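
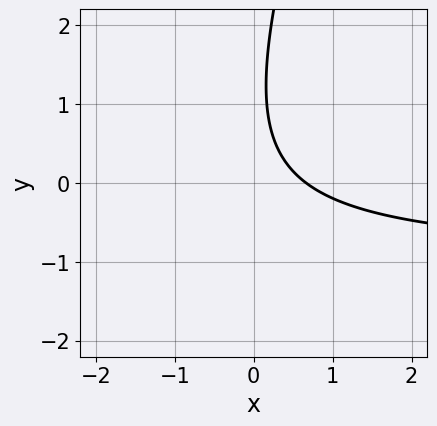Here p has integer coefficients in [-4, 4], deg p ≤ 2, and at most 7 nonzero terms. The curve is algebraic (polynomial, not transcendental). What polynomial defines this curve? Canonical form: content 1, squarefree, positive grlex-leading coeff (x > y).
(a) deg p = 2. A generic line meets the curve in up to 2 points.
(b) Observable constraints: no y-intercept at any integer in the box.
(c) Assembling these constraints gives the stated polynomial.

3*x*y - y^2 + 3*x + 2*y - 2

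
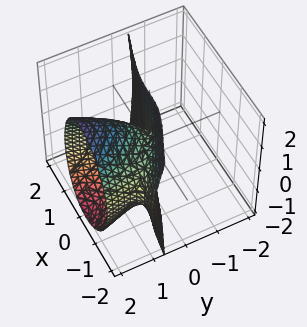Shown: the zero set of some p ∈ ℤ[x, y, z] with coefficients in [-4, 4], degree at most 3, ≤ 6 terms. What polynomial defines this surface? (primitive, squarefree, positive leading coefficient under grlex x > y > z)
First, degree: a generic line meets the surface in up to 3 points, so deg p = 3.
Then, against the integer gridlines: one x-axis crossing is at x = 0; the visible z-axis segment lies entirely on the surface; it crosses the y-axis at the gridline y = 0.
Finally, solving for integer coefficients yields p as stated.

x^3 + 3*x^2*y + y*z^2 + x*y - 2*y^2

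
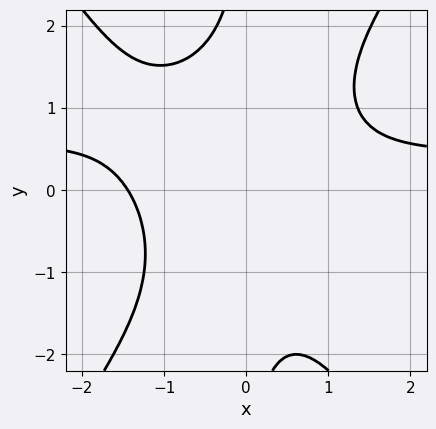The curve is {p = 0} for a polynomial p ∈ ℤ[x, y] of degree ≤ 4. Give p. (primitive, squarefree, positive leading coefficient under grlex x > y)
2*x^3*y - x*y^3 - x^3 + x^2*y - 3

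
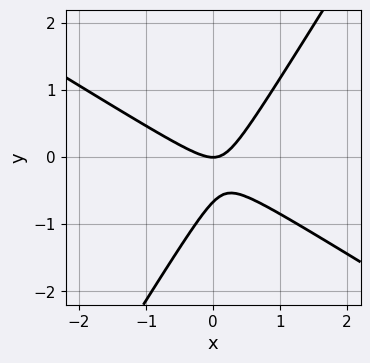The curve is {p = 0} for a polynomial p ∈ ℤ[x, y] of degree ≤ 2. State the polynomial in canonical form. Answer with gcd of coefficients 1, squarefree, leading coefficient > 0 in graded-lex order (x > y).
3*x^2 + 3*x*y - 3*y^2 - 2*y

(a) Degree: no degree-1 curve has this shape, so deg p = 2.
(b) Checking where it meets the axes: it meets the x-axis at x = 0 (among the integer gridlines); it meets the y-axis at y = 0 (among the integer gridlines).
(c) These observations pin down the coefficients.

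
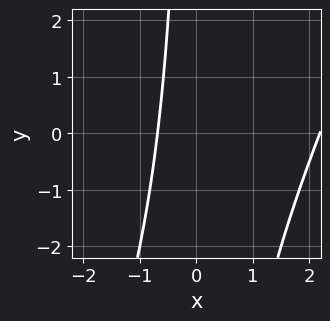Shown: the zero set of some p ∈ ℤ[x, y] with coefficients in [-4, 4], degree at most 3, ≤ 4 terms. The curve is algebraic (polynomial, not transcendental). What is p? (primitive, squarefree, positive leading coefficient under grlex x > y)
2*x^2 - x*y - 3*x - 3

First, degree: the shape is more complex than any degree-1 curve, so deg p = 2.
Next, observable constraints: no y-intercept at any integer in the box.
Finally, fitting integer coefficients to these (and the overall shape) gives p.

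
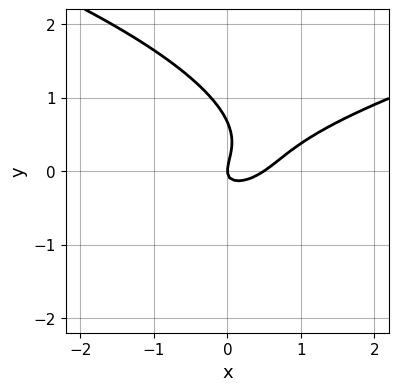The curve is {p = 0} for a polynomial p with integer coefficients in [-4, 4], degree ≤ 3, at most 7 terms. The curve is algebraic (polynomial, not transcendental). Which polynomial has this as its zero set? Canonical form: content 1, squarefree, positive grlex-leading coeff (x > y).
Degree: no degree-2 curve has this shape, so deg p = 3.
From the axis intercepts and sections: it crosses the x-axis at the gridline x = 0; it meets the y-axis at y = 0 (among the integer gridlines).
Together with the visible shape, these determine p as stated.

3*y^3 - 2*x^2 + 3*x*y - 2*y^2 + x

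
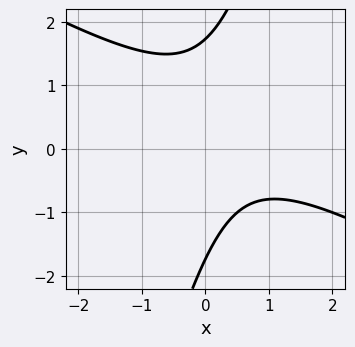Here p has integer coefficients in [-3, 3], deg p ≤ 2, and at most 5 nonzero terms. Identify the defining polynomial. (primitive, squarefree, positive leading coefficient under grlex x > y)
2*x^2 + 3*x*y - y^2 - 2*x + 3

First, degree: a generic line meets the curve in up to 2 points, so deg p = 2.
Next, from the visible intercepts: it misses every integer gridline on the x-axis.
Finally, fitting integer coefficients to these (and the overall shape) gives p.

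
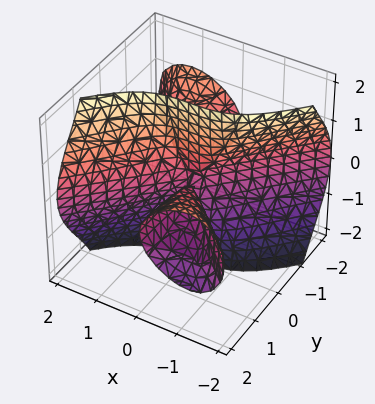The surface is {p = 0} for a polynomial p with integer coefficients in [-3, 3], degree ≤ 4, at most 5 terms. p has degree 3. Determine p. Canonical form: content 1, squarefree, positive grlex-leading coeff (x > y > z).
2*x^3 - 2*x*y^2 - 3*y*z^2

1. I count 2 distinct pieces.
2. The degree is 3 — the shape is more complex than any degree-2 surface.
3. From the axis intercepts and sections: every point of the y-axis in the box is on the surface; every point of the z-axis in the box is on the surface; it crosses the x-axis at the gridline x = 0.
4. Together with the visible shape, these determine p as stated.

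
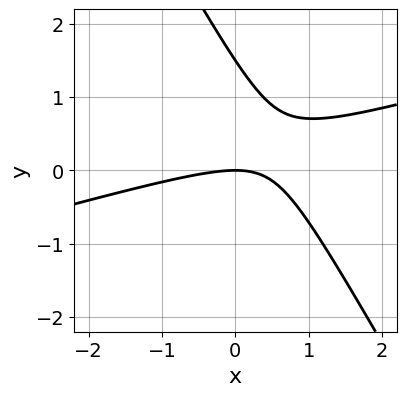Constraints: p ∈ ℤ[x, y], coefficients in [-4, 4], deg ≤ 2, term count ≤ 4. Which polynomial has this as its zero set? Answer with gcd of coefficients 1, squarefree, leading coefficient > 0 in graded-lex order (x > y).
(a) Degree: the shape is more complex than any degree-1 curve, so deg p = 2.
(b) From the axis intercepts and sections: it meets the x-axis at x = 0 (among the integer gridlines); one y-axis crossing is at y = 0.
(c) Together with the visible shape, these determine p as stated.

x^2 - 3*x*y - 2*y^2 + 3*y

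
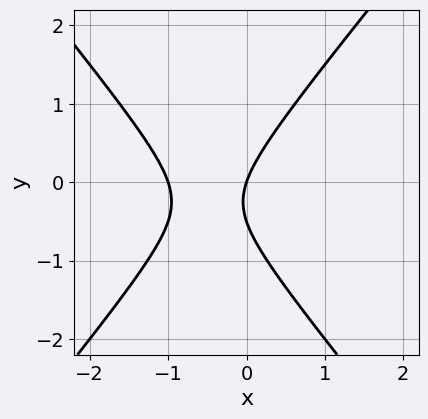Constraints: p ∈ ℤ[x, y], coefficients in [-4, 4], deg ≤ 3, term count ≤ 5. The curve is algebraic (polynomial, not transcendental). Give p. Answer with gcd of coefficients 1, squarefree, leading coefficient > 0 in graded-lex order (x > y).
First, deg p = 2. A generic line meets the curve in up to 2 points.
Then, from the axis intercepts and sections: among the integer gridlines, it crosses the x-axis at x ∈ {-1, 0}; one y-axis crossing is at y = 0.
Finally, assembling these constraints gives the stated polynomial.

3*x^2 - 2*y^2 + 3*x - y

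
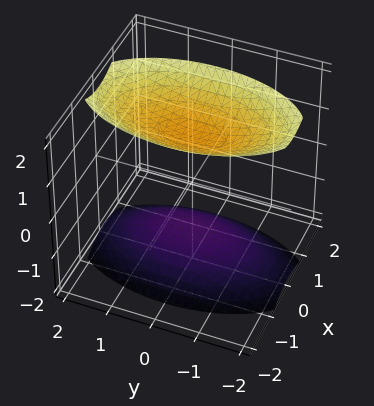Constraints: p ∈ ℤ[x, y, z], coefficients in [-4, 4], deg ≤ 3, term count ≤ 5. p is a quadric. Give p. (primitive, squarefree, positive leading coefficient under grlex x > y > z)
3*x^2 + y^2 - 2*z^2 + 3

There are 2 components. Treating them together as one polynomial.
deg p = 2. Two separate bowl-shaped sheets opening away from each other; a quadric.
Symmetries: the y ↦ −y reflection is a symmetry, so y appears only in even powers; it's symmetric under z → −z, forcing even powers of z; it's symmetric under x → −x, forcing even powers of x.
From the visible intercepts: the surface avoids every integer y-axis point in the box; the surface avoids every integer x-axis point in the box.
Together with the visible shape, these determine p as stated.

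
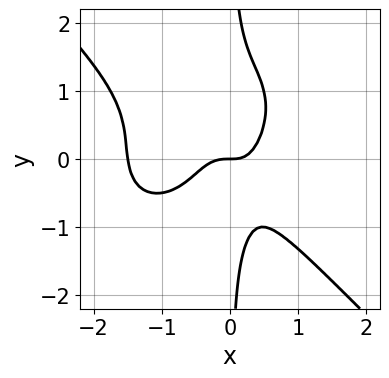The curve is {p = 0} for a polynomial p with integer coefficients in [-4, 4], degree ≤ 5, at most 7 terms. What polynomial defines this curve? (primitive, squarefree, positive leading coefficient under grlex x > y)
2*x^4 + 2*x*y^3 + 3*x^3 - x*y^2 - y

First, deg p = 4. No degree-3 curve has this shape.
Then, from the axis intercepts and sections: it crosses the x-axis at the gridline x = 0; one y-axis crossing is at y = 0.
Finally, solving for integer coefficients yields p as stated.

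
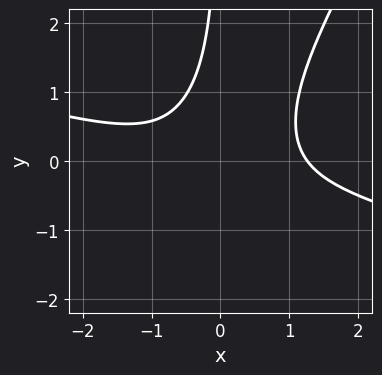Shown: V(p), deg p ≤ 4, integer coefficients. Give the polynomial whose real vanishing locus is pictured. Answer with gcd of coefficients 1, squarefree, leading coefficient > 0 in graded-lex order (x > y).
x^3 + 3*x^2*y - 2*x*y^2 - x*y - 2

First, degree: a generic line meets the curve in up to 3 points, so deg p = 3.
Then, from the visible intercepts: no y-intercept at any integer in the box.
Finally, fitting integer coefficients to these (and the overall shape) gives p.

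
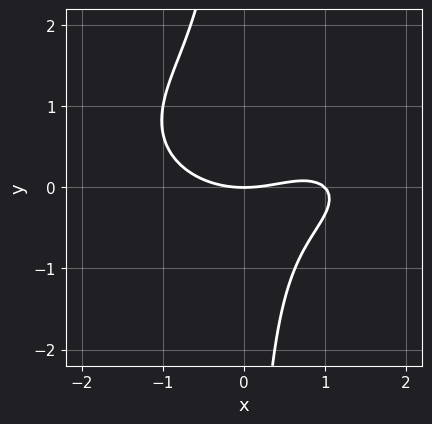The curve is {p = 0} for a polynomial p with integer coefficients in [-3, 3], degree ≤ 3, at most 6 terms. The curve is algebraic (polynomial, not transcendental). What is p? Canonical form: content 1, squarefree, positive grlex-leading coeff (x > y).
x^3 + 3*x*y^2 - x^2 - 2*x*y + 3*y

First, the degree is 3 — the shape is more complex than any degree-2 curve.
Next, checking where it meets the axes: it meets the y-axis at y = 0 (among the integer gridlines); among the integer gridlines, it crosses the x-axis at x ∈ {0, 1}.
Finally, these observations pin down the coefficients.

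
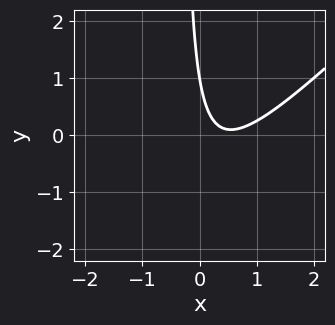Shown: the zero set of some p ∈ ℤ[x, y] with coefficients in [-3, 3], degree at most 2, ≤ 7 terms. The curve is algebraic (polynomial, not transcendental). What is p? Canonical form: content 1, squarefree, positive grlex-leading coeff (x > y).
3*x^2 - 3*x*y - 3*x - y + 1

1. The degree is 2 — no degree-1 curve has this shape.
2. Against the integer gridlines: it meets the y-axis at y = 1 (among the integer gridlines); no x-intercept at any integer in the box.
3. Putting this together gives p.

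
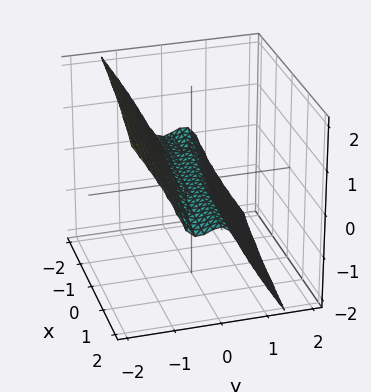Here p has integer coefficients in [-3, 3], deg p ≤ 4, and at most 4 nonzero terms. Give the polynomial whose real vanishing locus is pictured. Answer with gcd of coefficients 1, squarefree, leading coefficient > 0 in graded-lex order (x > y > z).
Degree: no degree-2 surface has this shape, so deg p = 3.
From the axis intercepts and sections: it meets the y-axis at y = 0 (among the integer gridlines); it meets the z-axis at z = 0 (among the integer gridlines).
The integer polynomial consistent with all of this is the stated p. Check: (-1, 0, 0) on the x-axis lies on the surface, and p(-1, 0, 0) = 0. ✓

x*y^2 + 3*y^3 + z^3 + z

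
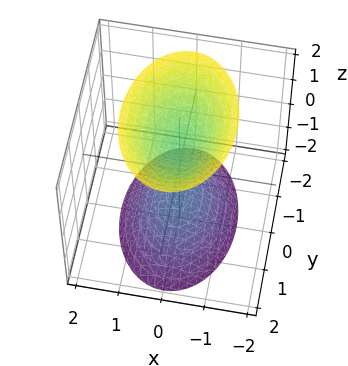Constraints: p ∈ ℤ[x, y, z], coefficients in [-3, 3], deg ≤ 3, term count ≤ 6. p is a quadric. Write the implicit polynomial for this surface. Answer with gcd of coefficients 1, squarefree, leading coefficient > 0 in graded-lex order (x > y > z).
First, the picture has 2 separate pieces. Treating them together as one polynomial.
Then, the degree is 2 — two separate bowl-shaped sheets opening away from each other; a quadric.
Then, symmetries: mirror symmetry y ↦ −y ⇒ only even powers of y; the x ↦ −x reflection is a symmetry, so x appears only in even powers; it's symmetric under z → −z, forcing even powers of z.
Then, from the visible intercepts: the surface avoids every integer x-axis point in the box; the surface avoids every integer y-axis point in the box; among the integer gridlines, it crosses the z-axis at z ∈ {-1, 1}.
Finally, matching integer coefficients to the picture gives p.

2*x^2 + y^2 - z^2 + 1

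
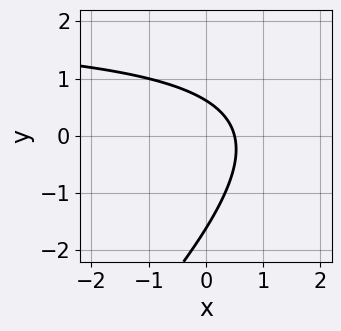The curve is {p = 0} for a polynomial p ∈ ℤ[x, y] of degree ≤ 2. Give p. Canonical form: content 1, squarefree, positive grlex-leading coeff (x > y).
deg p = 2. No degree-1 curve has this shape.
Putting this together gives p.

x*y - y^2 - 2*x - y + 1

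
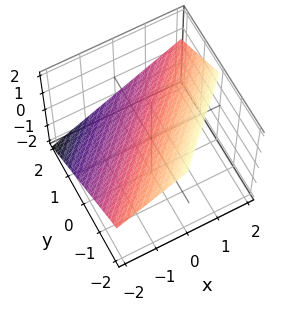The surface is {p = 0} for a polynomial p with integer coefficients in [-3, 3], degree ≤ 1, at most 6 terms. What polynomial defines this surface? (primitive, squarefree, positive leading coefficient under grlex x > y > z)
First, deg p = 1.
Then, from the axis intercepts and sections: it meets the x-axis at x = -1 (among the integer gridlines); it crosses the y-axis at the gridline y = 1.
Finally, solving for integer coefficients yields p as stated.

2*x - 2*y - 3*z + 2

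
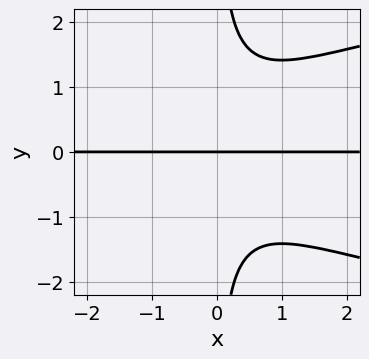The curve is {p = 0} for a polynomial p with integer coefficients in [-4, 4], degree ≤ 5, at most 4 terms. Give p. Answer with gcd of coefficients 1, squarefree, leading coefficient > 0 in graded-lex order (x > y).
x*y^3 - x^2*y - y

Degree: no degree-3 curve has this shape, so deg p = 4.
Observable constraints: one y-axis crossing is at y = 0; the visible x-axis segment lies entirely on the curve.
Solving for integer coefficients yields p as stated.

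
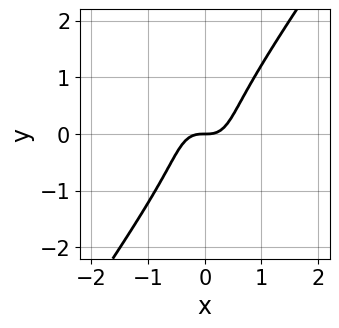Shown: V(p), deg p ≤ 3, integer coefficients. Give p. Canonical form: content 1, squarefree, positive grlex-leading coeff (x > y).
3*x^3 - y^3 - y

deg p = 3.
Checking where it meets the axes: it crosses the x-axis at the gridline x = 0; it crosses the y-axis at the gridline y = 0.
Assembling these constraints gives the stated polynomial.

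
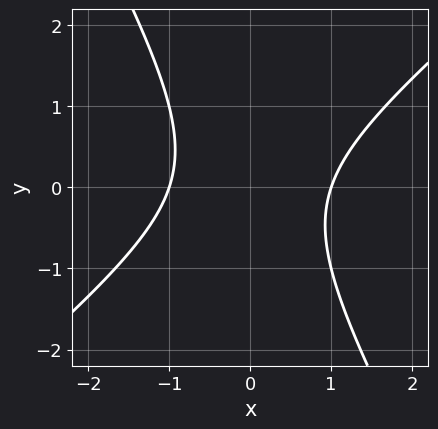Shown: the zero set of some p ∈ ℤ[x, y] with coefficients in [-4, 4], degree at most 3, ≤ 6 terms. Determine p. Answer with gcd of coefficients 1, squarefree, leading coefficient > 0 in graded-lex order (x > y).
1. Degree: the shape is more complex than any degree-1 curve, so deg p = 2.
2. Checking where it meets the axes: it misses every integer gridline on the y-axis; among the integer gridlines, it crosses the x-axis at x ∈ {-1, 1}.
3. Fitting integer coefficients to these (and the overall shape) gives p.

3*x^2 - 2*x*y - 2*y^2 - 3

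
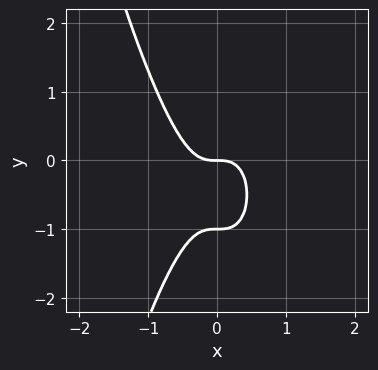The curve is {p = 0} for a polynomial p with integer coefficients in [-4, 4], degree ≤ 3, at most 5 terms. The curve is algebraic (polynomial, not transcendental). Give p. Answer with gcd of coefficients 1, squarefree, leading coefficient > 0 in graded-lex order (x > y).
3*x^3 + y^2 + y

The degree is 3 — no degree-2 curve has this shape.
Checking where it meets the axes: among the integer gridlines, it crosses the y-axis at y ∈ {-1, 0}; it crosses the x-axis at the gridline x = 0.
Matching integer coefficients to the picture gives p.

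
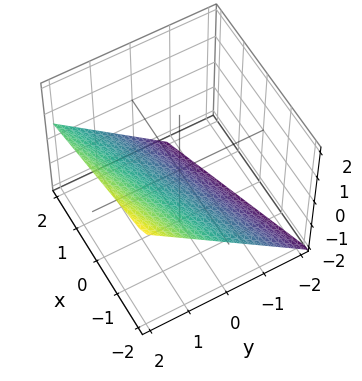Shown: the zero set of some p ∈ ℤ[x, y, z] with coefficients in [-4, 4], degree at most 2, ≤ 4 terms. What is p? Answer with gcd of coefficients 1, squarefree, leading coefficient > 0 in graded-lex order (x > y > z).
First, the degree is 1 — every cross-section is a straight line — this is a plane.
Next, reading off the gridlines: it meets the x-axis at x = -2 (among the integer gridlines).
Finally, matching integer coefficients to the picture gives p.

x - 3*y + 3*z + 2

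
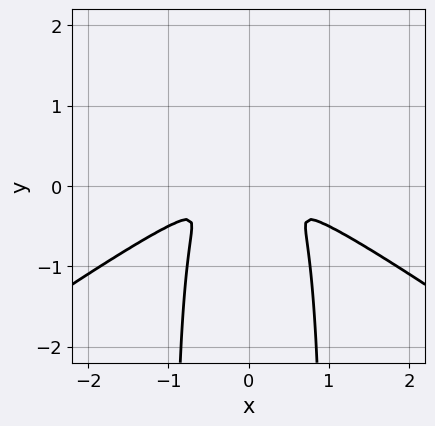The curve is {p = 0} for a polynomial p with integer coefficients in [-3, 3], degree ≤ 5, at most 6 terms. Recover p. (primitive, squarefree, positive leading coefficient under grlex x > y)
1. deg p = 4. The shape is more complex than any degree-3 curve.
2. Symmetries: the x ↦ −x reflection is a symmetry, so x appears only in even powers.
3. Fitting integer coefficients to these (and the overall shape) gives p.

x^4 - 2*x^2*y^2 + 2*x^2*y + 2*y^2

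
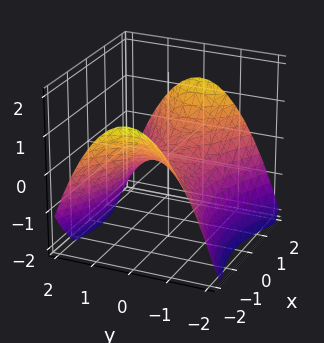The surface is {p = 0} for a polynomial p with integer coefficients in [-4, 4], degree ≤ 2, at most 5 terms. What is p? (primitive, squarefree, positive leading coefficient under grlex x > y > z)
First, degree: a hyperbolic paraboloid; a quadric, so deg p = 2.
Next, symmetries: it's symmetric under x → −x, forcing even powers of x; the y ↦ −y reflection is a symmetry, so y appears only in even powers.
Next, from the axis intercepts and sections: one y-axis crossing is at y = 0; one x-axis crossing is at x = 0.
Finally, solving for integer coefficients yields p as stated.

x^2 - 2*y^2 - 3*z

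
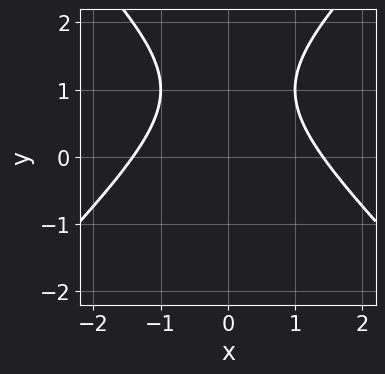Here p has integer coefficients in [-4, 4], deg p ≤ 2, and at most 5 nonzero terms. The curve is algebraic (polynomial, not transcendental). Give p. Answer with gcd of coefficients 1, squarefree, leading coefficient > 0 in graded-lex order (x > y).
x^2 - y^2 + 2*y - 2

Degree: a generic line meets the curve in up to 2 points, so deg p = 2.
Symmetries: it's symmetric under x → −x, forcing even powers of x.
Reading off the gridlines: no y-intercept at any integer in the box.
Assembling these constraints gives the stated polynomial.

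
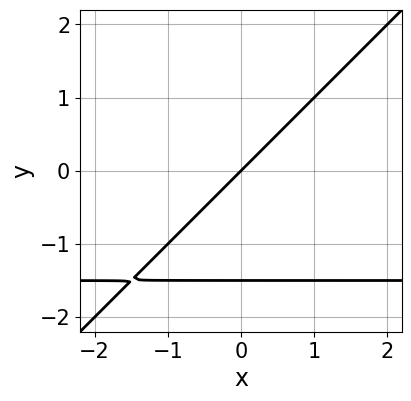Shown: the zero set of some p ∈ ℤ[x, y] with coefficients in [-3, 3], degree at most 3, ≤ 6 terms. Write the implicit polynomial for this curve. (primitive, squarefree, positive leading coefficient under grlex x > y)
1. The degree is 2 — no degree-1 curve has this shape.
2. Checking where it meets the axes: it meets the x-axis at x = 0 (among the integer gridlines); it meets the y-axis at y = 0 (among the integer gridlines).
3. Matching integer coefficients to the picture gives p.

2*x*y - 2*y^2 + 3*x - 3*y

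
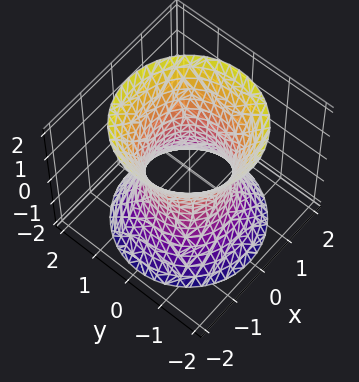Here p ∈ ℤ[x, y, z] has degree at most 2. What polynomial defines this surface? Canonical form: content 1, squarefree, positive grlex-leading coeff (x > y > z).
deg p = 2. One connected sheet with a waist; a quadric.
Symmetries: it's symmetric under z → −z, forcing even powers of z; the z-axis is an axis of rotation, so x and y enter only as x² + y².
Reading off the gridlines: among the integer gridlines, it crosses the y-axis at y ∈ {-1, 1}; among the integer gridlines, it crosses the x-axis at x ∈ {-1, 1}; the surface avoids every integer z-axis point in the box.
The integer polynomial consistent with all of this is the stated p.

2*x^2 + 2*y^2 - z^2 - 2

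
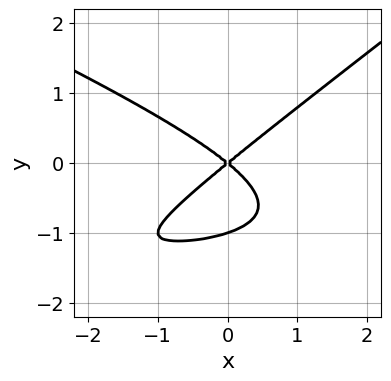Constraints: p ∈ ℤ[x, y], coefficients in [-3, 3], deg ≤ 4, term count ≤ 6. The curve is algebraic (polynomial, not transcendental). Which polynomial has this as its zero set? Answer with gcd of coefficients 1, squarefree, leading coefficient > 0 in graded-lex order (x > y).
(a) The degree is 3 — no degree-2 curve has this shape.
(b) Observable constraints: among the integer gridlines, it crosses the y-axis at y ∈ {-1, 0}; it crosses the x-axis at the gridline x = 0.
(c) The integer polynomial consistent with all of this is the stated p.

x^2*y + x*y^2 - 3*y^3 + 2*x^2 - 3*y^2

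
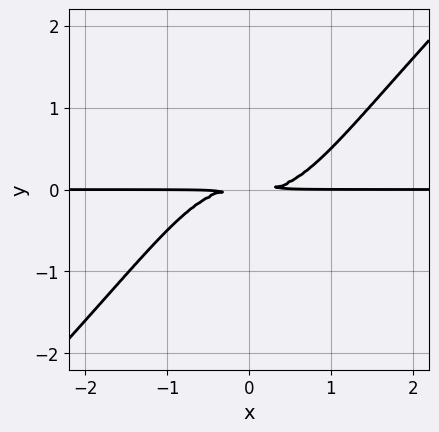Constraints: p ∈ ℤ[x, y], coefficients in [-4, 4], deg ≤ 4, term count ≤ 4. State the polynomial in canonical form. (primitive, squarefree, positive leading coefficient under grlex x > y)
x^3*y - x^2*y^2 - y^2

1. Degree: a generic line meets the curve in up to 4 points, so deg p = 4.
2. Reading off the gridlines: the visible x-axis segment lies entirely on the curve.
3. These observations pin down the coefficients.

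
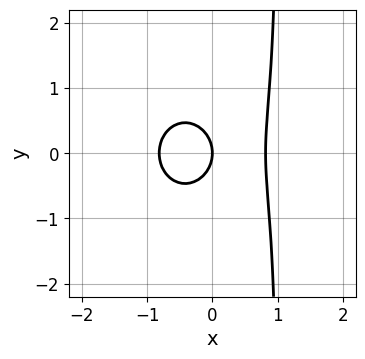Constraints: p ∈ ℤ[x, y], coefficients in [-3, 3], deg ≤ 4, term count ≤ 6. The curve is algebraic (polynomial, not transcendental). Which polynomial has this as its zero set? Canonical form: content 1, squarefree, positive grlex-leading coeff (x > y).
First, deg p = 3.
Next, symmetries: the y ↦ −y reflection is a symmetry, so y appears only in even powers.
Then, observable constraints: it crosses the x-axis at the gridline x = 0; it crosses the y-axis at the gridline y = 0.
Finally, matching integer coefficients to the picture gives p.

3*x^3 + 2*x*y^2 - 2*y^2 - 2*x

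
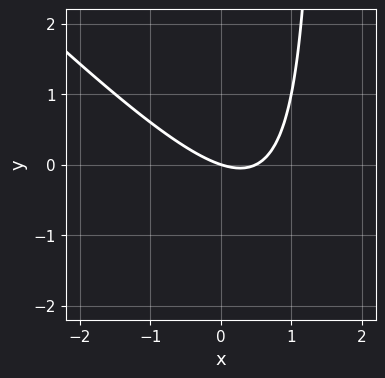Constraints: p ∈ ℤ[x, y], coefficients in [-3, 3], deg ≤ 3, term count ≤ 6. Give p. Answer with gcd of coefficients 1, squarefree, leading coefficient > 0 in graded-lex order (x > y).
1. Degree: no degree-1 curve has this shape, so deg p = 2.
2. From the axis intercepts and sections: it meets the x-axis at x = 0 (among the integer gridlines); it meets the y-axis at y = 0 (among the integer gridlines).
3. Together with the visible shape, these determine p as stated.

2*x^2 + 2*x*y - x - 3*y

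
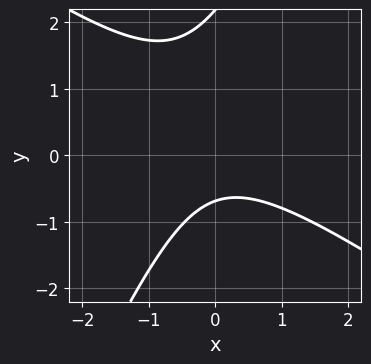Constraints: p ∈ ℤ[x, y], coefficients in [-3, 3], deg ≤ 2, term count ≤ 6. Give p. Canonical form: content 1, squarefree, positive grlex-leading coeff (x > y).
First, the degree is 2 — a generic line meets the curve in up to 2 points.
Next, observable constraints: the curve avoids every integer x-axis point in the box.
Finally, solving for integer coefficients yields p as stated.

3*x^2 + 3*x*y - 2*y^2 + 3*y + 3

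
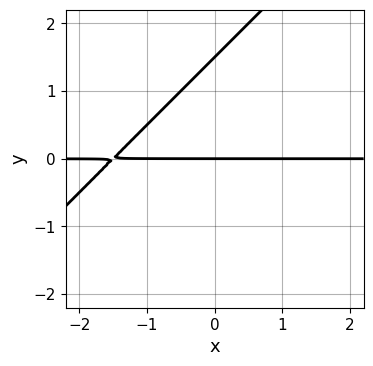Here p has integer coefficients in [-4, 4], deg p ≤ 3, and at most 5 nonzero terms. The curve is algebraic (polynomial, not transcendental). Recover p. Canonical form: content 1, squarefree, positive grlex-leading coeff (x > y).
2*x*y - 2*y^2 + 3*y

First, degree: no degree-1 curve has this shape, so deg p = 2.
Then, observable constraints: it crosses the y-axis at the gridline y = 0; the visible x-axis segment lies entirely on the curve.
Finally, these observations pin down the coefficients.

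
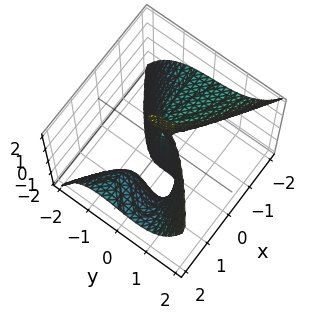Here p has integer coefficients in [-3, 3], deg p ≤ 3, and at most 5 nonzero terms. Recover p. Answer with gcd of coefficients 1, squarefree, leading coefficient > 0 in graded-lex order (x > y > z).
deg p = 3.
Checking where it meets the axes: it crosses the y-axis at the gridline y = 0; every point of the z-axis in the box is on the surface; it crosses the x-axis at the gridline x = 0.
Putting this together gives p.

2*x^2*z - 2*y^3 + x*y - x*z + x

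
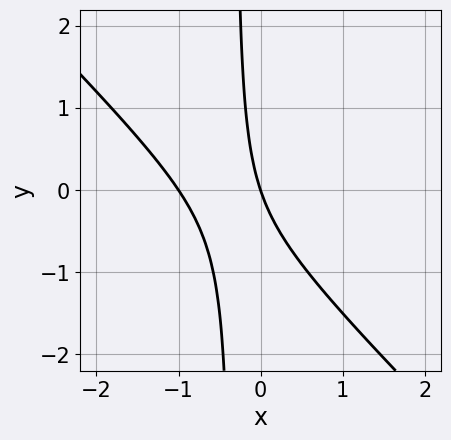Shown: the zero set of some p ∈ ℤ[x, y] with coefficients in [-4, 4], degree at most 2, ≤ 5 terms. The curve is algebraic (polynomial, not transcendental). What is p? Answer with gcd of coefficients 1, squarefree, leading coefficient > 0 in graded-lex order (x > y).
3*x^2 + 3*x*y + 3*x + y

1. deg p = 2. A generic line meets the curve in up to 2 points.
2. From the visible intercepts: among the integer gridlines, it crosses the x-axis at x ∈ {-1, 0}; it crosses the y-axis at the gridline y = 0.
3. These observations pin down the coefficients.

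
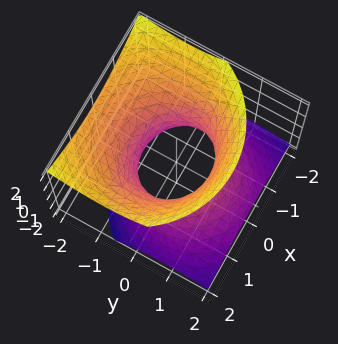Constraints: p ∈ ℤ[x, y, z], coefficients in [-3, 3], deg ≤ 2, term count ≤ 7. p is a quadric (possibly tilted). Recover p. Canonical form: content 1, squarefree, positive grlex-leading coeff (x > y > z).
First, deg p = 2. A generic line meets the surface in up to 2 points.
Then, observable constraints: among the integer gridlines, it crosses the x-axis at x ∈ {-1, 1}; among the integer gridlines, it crosses the y-axis at y ∈ {-1, 1}; no z-intercept at any integer in the box.
Finally, together with the visible shape, these determine p as stated.

x^2 + y^2 + y*z - z^2 - 1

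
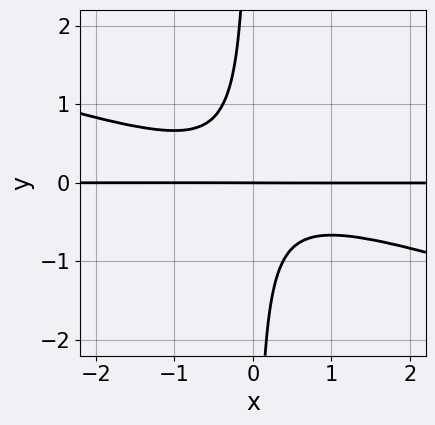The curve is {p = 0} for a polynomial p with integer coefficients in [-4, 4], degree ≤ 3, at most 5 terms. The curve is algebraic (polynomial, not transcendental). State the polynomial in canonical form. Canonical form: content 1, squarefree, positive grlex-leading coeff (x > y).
x^2*y + 3*x*y^2 + y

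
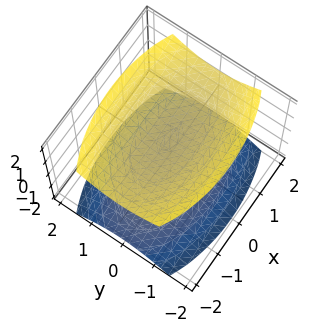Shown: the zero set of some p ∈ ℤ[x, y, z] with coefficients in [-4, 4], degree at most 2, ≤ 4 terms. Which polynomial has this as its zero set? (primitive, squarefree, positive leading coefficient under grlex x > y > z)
x^2 + 3*y^2 - 3*z^2 + 3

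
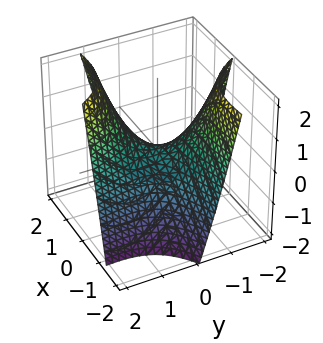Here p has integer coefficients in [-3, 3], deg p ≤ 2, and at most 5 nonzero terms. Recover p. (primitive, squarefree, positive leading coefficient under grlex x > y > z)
x^2 - 3*x*y - y^2 + 2*z

First, the degree is 2 — no degree-1 surface has this shape.
Then, observable constraints: it crosses the x-axis at the gridline x = 0; it meets the y-axis at y = 0 (among the integer gridlines); it meets the z-axis at z = 0 (among the integer gridlines).
Finally, matching integer coefficients to the picture gives p.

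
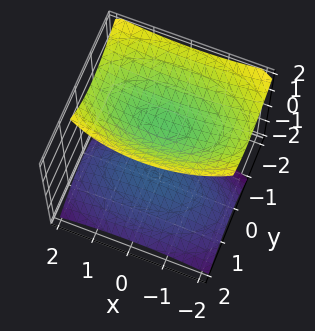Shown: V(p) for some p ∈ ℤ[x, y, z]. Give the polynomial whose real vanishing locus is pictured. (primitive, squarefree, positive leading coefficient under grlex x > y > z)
First, there are 2 components.
Then, degree: no degree-1 surface has this shape, so deg p = 2.
Then, reading off the gridlines: it misses every integer gridline on the y-axis; the z-axis gridline crossings are at z ∈ {-1, 1}; no x-intercept at any integer in the box.
Finally, these observations pin down the coefficients.

x^2 + 3*y^2 + 2*y*z - 3*z^2 + 3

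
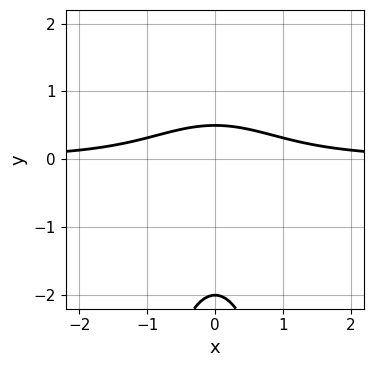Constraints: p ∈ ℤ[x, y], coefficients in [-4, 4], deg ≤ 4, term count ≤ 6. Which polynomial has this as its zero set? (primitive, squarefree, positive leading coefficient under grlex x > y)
x^2*y^2 - 3*x^2*y - 2*y^2 - 3*y + 2

(a) Degree: a generic line meets the curve in up to 4 points, so deg p = 4.
(b) Symmetries: the x ↦ −x reflection is a symmetry, so x appears only in even powers.
(c) Reading off the gridlines: it misses every integer gridline on the x-axis; one y-axis crossing is at y = -2.
(d) Fitting integer coefficients to these (and the overall shape) gives p.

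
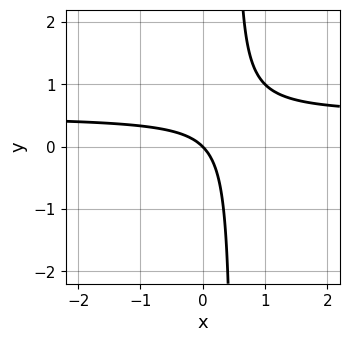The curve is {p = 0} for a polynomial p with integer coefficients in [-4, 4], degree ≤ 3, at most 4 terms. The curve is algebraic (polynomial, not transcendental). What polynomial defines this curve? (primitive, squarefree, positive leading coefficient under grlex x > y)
1. The degree is 2 — a generic line meets the curve in up to 2 points.
2. Against the integer gridlines: one y-axis crossing is at y = 0; it crosses the x-axis at the gridline x = 0.
3. Matching integer coefficients to the picture gives p.

2*x*y - x - y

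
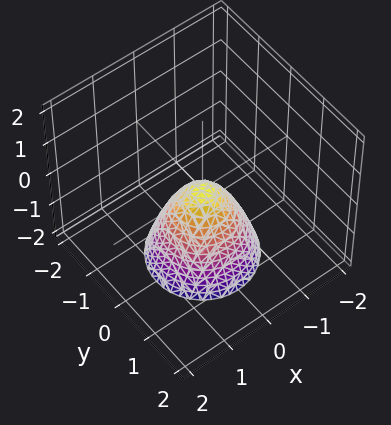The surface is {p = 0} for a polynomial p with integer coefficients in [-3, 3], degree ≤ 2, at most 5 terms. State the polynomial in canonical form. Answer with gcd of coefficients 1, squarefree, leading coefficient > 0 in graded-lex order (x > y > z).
1. deg p = 2. A single bowl opening along one axis; a quadric.
2. Symmetry: the z-axis is an axis of rotation, so x and y enter only as x² + y².
3. Reading off the gridlines: it crosses the x-axis at the gridline x = 0; one z-axis crossing is at z = 0; it meets the y-axis at y = 0 (among the integer gridlines); a circular section at z = -1 has radius between 0 and 1.
4. Solving for integer coefficients yields p as stated.

3*x^2 + 3*y^2 + 2*z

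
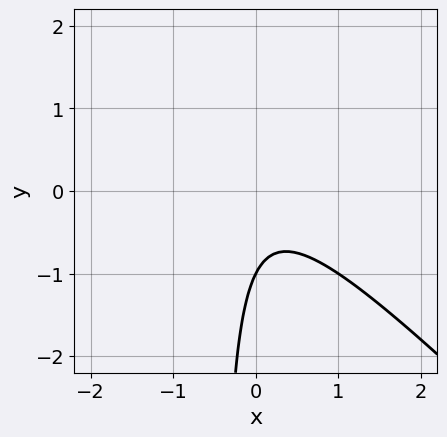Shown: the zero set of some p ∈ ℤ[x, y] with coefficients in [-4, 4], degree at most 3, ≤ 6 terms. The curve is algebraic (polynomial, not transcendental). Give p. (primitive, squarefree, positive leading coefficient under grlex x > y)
First, degree: the shape is more complex than any degree-1 curve, so deg p = 2.
Next, from the axis intercepts and sections: it misses every integer gridline on the x-axis; it crosses the y-axis at the gridline y = -1.
Finally, fitting integer coefficients to these (and the overall shape) gives p.

2*x^2 + 2*x*y + y + 1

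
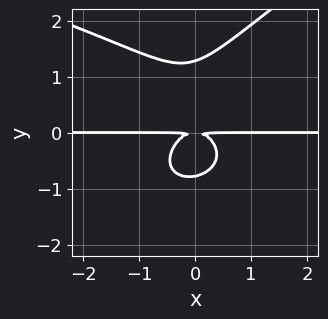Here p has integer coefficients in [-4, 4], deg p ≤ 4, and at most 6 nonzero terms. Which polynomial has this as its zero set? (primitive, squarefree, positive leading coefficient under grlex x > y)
Degree: a generic line meets the curve in up to 4 points, so deg p = 4.
Against the integer gridlines: every point of the x-axis in the box is on the curve.
The integer polynomial consistent with all of this is the stated p.

x*y^3 - 2*y^4 + 3*x^2*y + y^3 + 2*y^2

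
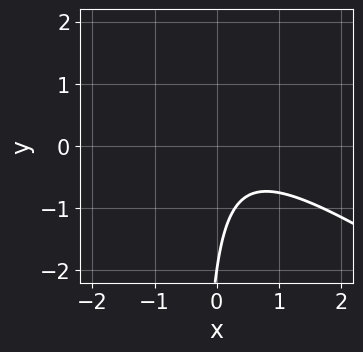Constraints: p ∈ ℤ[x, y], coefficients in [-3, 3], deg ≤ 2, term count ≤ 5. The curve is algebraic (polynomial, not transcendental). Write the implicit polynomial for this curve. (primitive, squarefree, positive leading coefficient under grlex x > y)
2*x^2 + 3*x*y - x + y + 2

First, degree: a generic line meets the curve in up to 2 points, so deg p = 2.
Next, checking where it meets the axes: no x-intercept at any integer in the box; it crosses the y-axis at the gridline y = -2.
Finally, matching integer coefficients to the picture gives p.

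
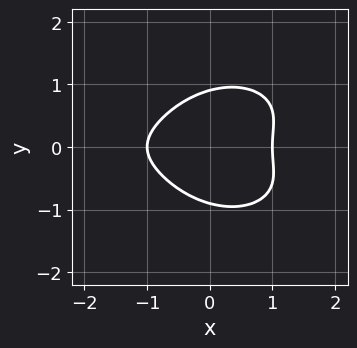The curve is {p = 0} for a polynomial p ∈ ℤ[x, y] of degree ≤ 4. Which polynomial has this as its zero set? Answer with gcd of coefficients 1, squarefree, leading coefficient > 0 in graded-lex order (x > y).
2*x^2*y^2 + 3*y^4 - 3*x*y^2 + 2*x^2 - 2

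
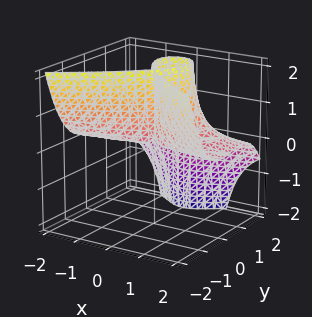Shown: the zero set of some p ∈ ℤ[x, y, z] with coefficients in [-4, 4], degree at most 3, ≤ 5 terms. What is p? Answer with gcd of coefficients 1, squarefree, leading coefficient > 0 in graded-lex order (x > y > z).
2*x^2*z + 2*y^3 - 3*y^2

First, degree: no degree-2 surface has this shape, so deg p = 3.
Then, reading off the gridlines: the visible z-axis segment lies entirely on the surface; every point of the x-axis in the box is on the surface.
Finally, putting this together gives p.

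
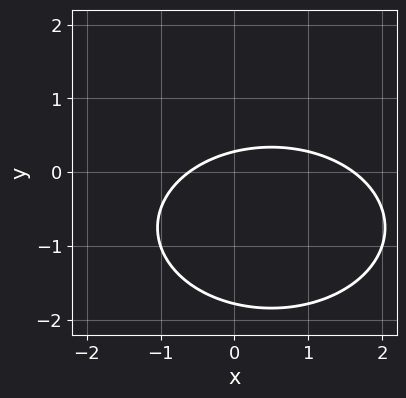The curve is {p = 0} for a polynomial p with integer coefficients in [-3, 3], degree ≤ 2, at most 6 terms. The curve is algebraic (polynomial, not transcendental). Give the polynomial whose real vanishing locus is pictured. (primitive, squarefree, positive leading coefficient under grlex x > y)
x^2 + 2*y^2 - x + 3*y - 1

deg p = 2. No degree-1 curve has this shape.
The integer polynomial consistent with all of this is the stated p.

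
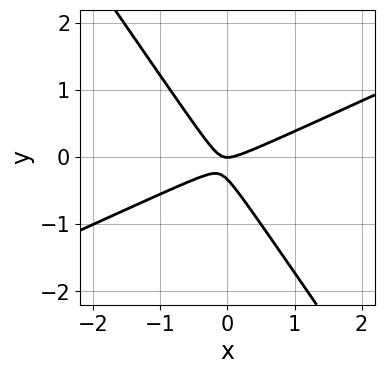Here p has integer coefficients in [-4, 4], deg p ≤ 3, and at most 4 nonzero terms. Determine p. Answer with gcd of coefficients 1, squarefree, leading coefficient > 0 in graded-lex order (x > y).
Degree: a generic line meets the curve in up to 2 points, so deg p = 2.
From the visible intercepts: it meets the x-axis at x = 0 (among the integer gridlines); one y-axis crossing is at y = 0.
Fitting integer coefficients to these (and the overall shape) gives p.

2*x^2 - 3*x*y - 3*y^2 - y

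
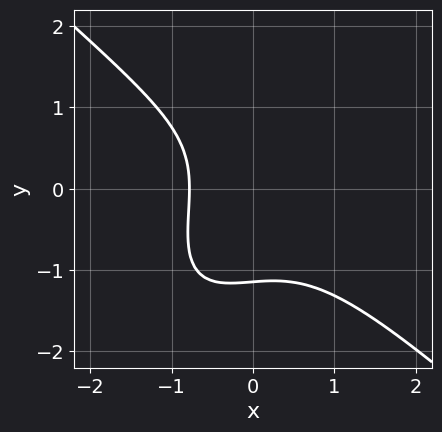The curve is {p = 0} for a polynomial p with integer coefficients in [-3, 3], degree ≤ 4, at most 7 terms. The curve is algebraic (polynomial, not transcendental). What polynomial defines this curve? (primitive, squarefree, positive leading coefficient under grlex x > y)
3*x^3 - 2*x*y^2 + 2*y^3 + 2*x + 3

1. The degree is 3 — the shape is more complex than any degree-2 curve.
2. The integer polynomial consistent with all of this is the stated p.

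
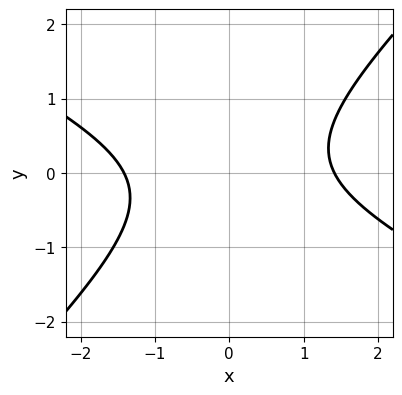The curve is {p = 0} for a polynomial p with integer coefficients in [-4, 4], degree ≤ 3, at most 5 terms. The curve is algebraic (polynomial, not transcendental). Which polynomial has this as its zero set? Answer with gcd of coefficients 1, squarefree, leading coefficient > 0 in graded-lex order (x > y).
x^2 + x*y - 2*y^2 - 2

1. The degree is 2 — a generic line meets the curve in up to 2 points.
2. Reading off the gridlines: the curve avoids every integer y-axis point in the box.
3. Together with the visible shape, these determine p as stated.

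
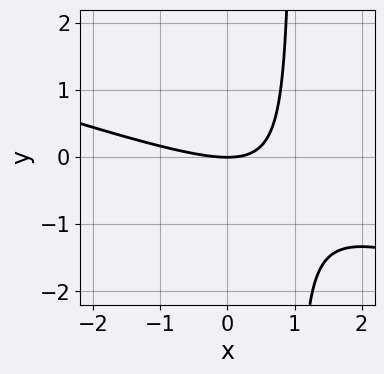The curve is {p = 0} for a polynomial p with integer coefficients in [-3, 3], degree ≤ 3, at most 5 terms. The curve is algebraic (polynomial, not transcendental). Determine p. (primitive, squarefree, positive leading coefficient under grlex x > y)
The degree is 2 — a generic line meets the curve in up to 2 points.
Reading off the gridlines: it crosses the x-axis at the gridline x = 0; one y-axis crossing is at y = 0.
Putting this together gives p.

x^2 + 3*x*y - 3*y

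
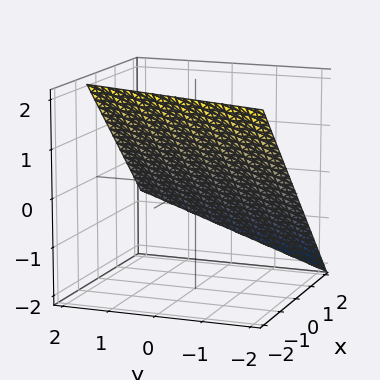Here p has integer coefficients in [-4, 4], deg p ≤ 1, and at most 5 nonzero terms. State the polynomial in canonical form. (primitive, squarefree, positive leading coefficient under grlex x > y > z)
First, the degree is 1 — every cross-section is a straight line — this is a plane.
Next, from the visible intercepts: one y-axis crossing is at y = -2.
Finally, putting this together gives p.

3*x - y + 3*z - 2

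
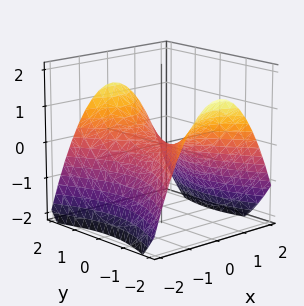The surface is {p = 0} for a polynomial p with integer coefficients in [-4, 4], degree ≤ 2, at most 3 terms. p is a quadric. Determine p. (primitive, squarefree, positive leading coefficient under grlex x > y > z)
The degree is 2 — a saddle surface; a quadric.
Symmetries: the y ↦ −y reflection is a symmetry, so y appears only in even powers; the x ↦ −x reflection is a symmetry, so x appears only in even powers.
Reading off the gridlines: it meets the y-axis at y = 0 (among the integer gridlines); it meets the x-axis at x = 0 (among the integer gridlines).
Matching integer coefficients to the picture gives p.

2*x^2 - y^2 + 3*z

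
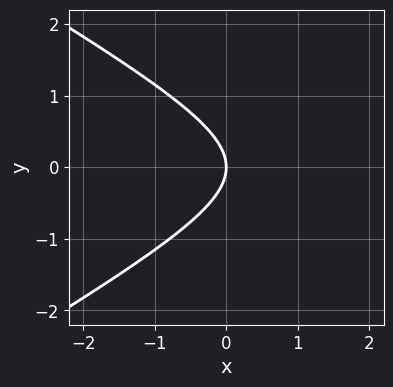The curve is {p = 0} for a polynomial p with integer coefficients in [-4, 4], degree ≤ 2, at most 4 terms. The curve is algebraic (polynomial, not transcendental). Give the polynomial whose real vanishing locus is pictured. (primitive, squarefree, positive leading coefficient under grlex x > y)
x^2 - 3*y^2 - 3*x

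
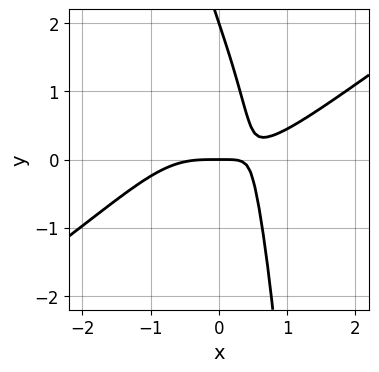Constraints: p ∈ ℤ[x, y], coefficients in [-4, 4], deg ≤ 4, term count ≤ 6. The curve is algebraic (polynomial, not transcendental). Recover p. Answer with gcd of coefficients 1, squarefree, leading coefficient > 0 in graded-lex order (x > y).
2*x^4 - 3*x^3*y - 3*x*y - y^2 + 2*y

deg p = 4.
Against the integer gridlines: it crosses the x-axis at the gridline x = 0; the y-axis gridline crossings are at y ∈ {0, 2}.
Solving for integer coefficients yields p as stated.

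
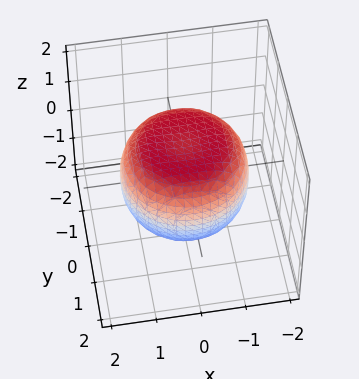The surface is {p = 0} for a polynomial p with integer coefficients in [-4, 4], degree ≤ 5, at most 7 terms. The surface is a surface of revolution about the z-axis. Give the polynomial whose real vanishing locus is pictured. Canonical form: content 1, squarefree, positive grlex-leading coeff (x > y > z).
(a) Degree: no degree-3 surface has this shape, so deg p = 4.
(b) By symmetry, the z-axis is an axis of rotation, so x and y enter only as x² + y².
(c) From the visible intercepts: the z-axis gridline crossings are at z ∈ {-1, 1}; a circular section at z = 1 has radius exactly 1.
(d) These observations pin down the coefficients.

x^4 + 2*x^2*y^2 + y^4 - x^2 - y^2 + 2*z^2 - 2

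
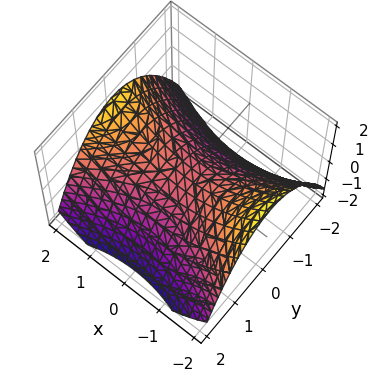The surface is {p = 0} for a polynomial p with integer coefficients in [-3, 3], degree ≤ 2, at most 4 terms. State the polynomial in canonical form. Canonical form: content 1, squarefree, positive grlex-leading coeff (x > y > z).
x^2 - 2*y^2 - 3*z

(a) deg p = 2. A hyperbolic paraboloid; a quadric.
(b) Symmetries: it's symmetric under x → −x, forcing even powers of x; mirror symmetry y ↦ −y ⇒ only even powers of y.
(c) Against the integer gridlines: it meets the x-axis at x = 0 (among the integer gridlines); it meets the y-axis at y = 0 (among the integer gridlines); it meets the z-axis at z = 0 (among the integer gridlines).
(d) Together with the visible shape, these determine p as stated.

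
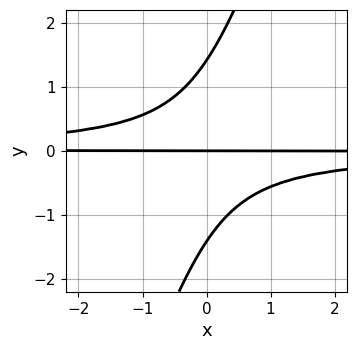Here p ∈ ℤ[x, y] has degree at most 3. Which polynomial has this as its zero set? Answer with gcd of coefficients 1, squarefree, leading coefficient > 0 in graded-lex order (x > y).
1. The degree is 3 — the shape is more complex than any degree-2 curve.
2. Against the integer gridlines: one y-axis crossing is at y = 0; the visible x-axis segment lies entirely on the curve.
3. These observations pin down the coefficients.

3*x*y^2 - y^3 + 2*y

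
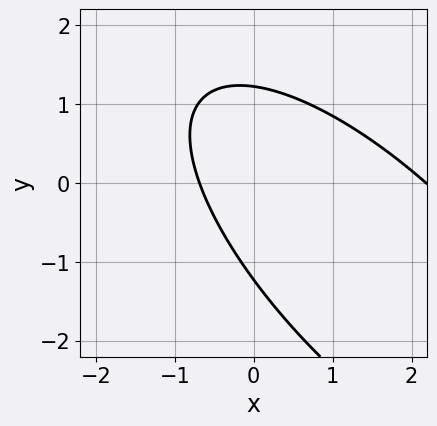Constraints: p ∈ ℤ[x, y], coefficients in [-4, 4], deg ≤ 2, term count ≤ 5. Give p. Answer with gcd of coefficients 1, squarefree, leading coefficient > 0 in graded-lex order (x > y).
2*x^2 + 3*x*y + 2*y^2 - 3*x - 3

deg p = 2. No degree-1 curve has this shape.
Solving for integer coefficients yields p as stated.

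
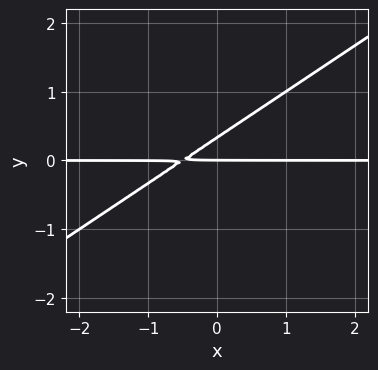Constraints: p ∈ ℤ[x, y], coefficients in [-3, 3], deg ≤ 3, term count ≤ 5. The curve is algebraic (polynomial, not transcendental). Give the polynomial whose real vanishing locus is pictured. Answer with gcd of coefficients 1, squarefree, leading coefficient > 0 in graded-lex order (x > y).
2*x*y - 3*y^2 + y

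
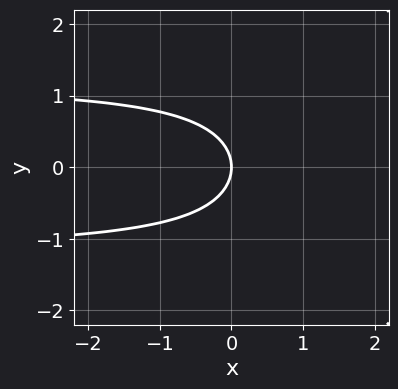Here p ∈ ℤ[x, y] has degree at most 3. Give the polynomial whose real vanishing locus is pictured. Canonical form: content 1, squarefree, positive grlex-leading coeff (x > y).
2*x*y^2 - 3*y^2 - 3*x

deg p = 3. A generic line meets the curve in up to 3 points.
Symmetries: the y ↦ −y reflection is a symmetry, so y appears only in even powers.
Observable constraints: one y-axis crossing is at y = 0; it crosses the x-axis at the gridline x = 0.
The integer polynomial consistent with all of this is the stated p.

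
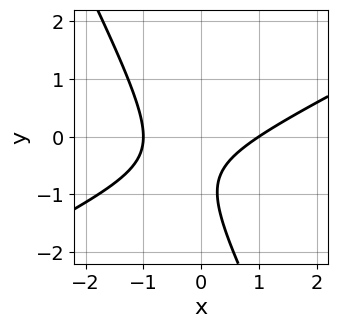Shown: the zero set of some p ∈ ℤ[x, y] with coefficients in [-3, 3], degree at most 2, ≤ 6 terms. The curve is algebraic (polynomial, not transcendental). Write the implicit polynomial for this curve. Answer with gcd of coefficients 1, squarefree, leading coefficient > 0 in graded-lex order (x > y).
2*x^2 - 3*x*y - 2*y^2 - 3*y - 2

deg p = 2. No degree-1 curve has this shape.
From the visible intercepts: among the integer gridlines, it crosses the x-axis at x ∈ {-1, 1}; no y-intercept at any integer in the box.
The integer polynomial consistent with all of this is the stated p.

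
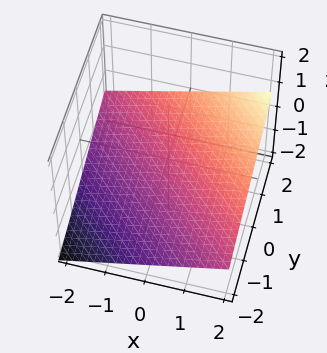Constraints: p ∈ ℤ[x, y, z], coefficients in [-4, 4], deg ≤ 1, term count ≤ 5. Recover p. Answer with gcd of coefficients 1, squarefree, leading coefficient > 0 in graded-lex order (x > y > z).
1. deg p = 1. Every cross-section is a straight line — this is a plane.
2. Against the integer gridlines: it meets the x-axis at x = 2 (among the integer gridlines); it meets the y-axis at y = 2 (among the integer gridlines).
3. Assembling these constraints gives the stated polynomial.

x + y - 3*z - 2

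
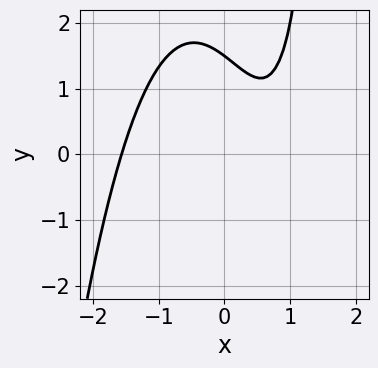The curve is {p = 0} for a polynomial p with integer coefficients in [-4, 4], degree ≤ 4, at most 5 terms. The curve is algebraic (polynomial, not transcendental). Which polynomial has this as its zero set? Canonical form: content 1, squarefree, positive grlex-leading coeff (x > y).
2*x^3 + x*y - 3*x - 2*y + 3

(a) Degree: a generic line meets the curve in up to 3 points, so deg p = 3.
(b) Matching integer coefficients to the picture gives p.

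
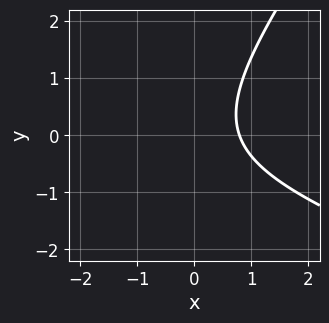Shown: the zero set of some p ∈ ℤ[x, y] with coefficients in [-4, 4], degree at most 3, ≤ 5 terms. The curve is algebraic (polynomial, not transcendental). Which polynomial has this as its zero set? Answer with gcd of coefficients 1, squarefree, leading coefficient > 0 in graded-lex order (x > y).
deg p = 2. The shape is more complex than any degree-1 curve.
From the axis intercepts and sections: the curve avoids every integer y-axis point in the box.
Matching integer coefficients to the picture gives p.

x^2 + 2*x*y - 2*y^2 + 3*x - 3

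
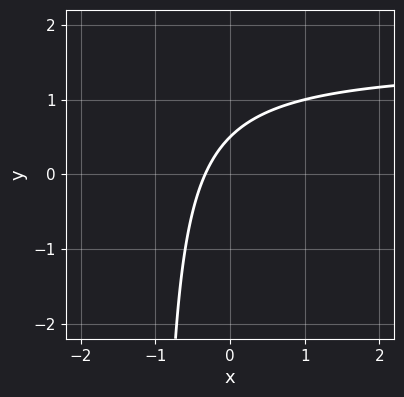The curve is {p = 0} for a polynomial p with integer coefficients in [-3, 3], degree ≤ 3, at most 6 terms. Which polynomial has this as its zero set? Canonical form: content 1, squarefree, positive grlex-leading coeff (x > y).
1. deg p = 2.
2. Putting this together gives p.

2*x*y - 3*x + 2*y - 1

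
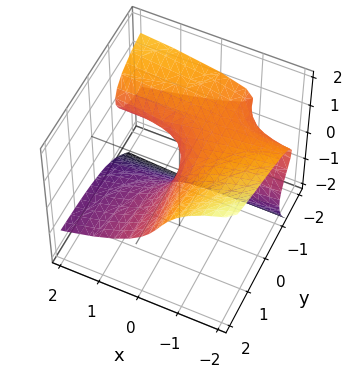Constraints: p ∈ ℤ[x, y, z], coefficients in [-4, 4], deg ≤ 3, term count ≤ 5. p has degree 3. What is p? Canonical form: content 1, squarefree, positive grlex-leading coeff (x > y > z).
(a) deg p = 3. The shape is more complex than any degree-2 surface.
(b) From the axis intercepts and sections: the visible y-axis segment lies entirely on the surface; it crosses the z-axis at the gridline z = 0; one x-axis crossing is at x = 0.
(c) Together with the visible shape, these determine p as stated.

2*y*z^2 - 2*z^3 - 2*x*y - 3*y*z - 2*x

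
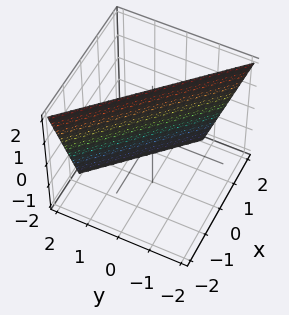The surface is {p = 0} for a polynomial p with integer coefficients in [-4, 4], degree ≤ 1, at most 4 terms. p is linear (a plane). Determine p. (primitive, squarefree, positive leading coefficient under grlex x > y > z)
First, degree: the surface is flat (a plane), so deg p = 1.
Next, reading off the gridlines: one z-axis crossing is at z = 2.
Finally, fitting integer coefficients to these (and the overall shape) gives p.

3*x + 3*y + z - 2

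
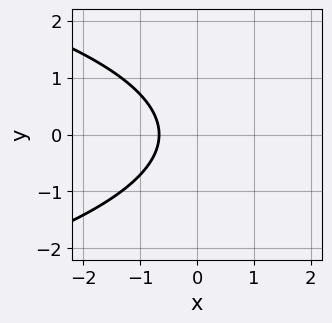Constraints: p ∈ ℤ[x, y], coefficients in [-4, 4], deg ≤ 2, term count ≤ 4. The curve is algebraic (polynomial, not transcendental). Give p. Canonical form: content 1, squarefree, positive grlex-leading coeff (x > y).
Degree: a generic line meets the curve in up to 2 points, so deg p = 2.
Symmetries: the y ↦ −y reflection is a symmetry, so y appears only in even powers.
Checking where it meets the axes: the curve avoids every integer y-axis point in the box.
Fitting integer coefficients to these (and the overall shape) gives p.

2*y^2 + 3*x + 2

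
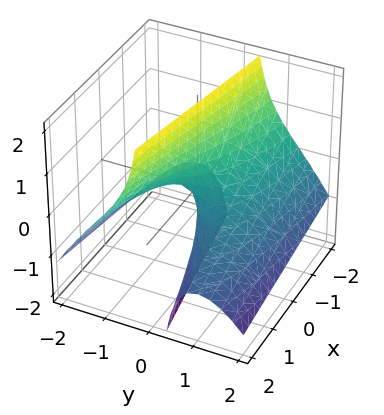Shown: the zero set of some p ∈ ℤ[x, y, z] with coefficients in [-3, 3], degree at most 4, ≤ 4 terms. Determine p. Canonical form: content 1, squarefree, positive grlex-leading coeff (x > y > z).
1. The degree is 3 — no degree-2 surface has this shape.
2. Checking where it meets the axes: the visible z-axis segment lies entirely on the surface; it crosses the x-axis at the gridline x = 0.
3. The integer polynomial consistent with all of this is the stated p.

y^3 + 3*y*z + x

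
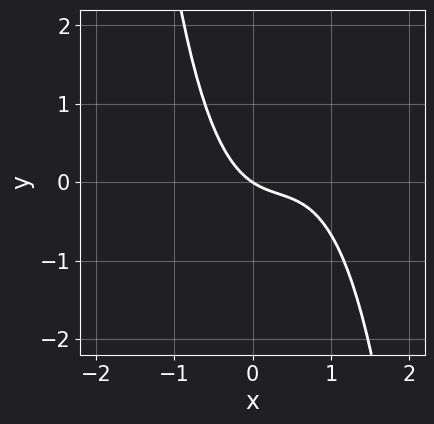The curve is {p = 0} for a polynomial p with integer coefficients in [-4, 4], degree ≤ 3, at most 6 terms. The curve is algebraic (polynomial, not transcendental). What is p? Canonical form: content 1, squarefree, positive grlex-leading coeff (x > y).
3*x^3 - 3*x^2 + 2*x + 3*y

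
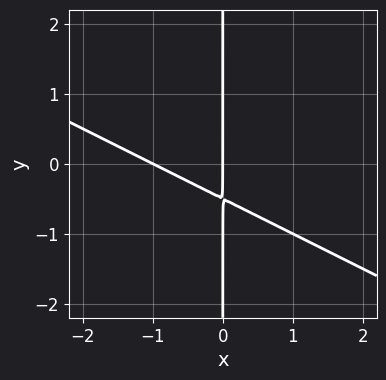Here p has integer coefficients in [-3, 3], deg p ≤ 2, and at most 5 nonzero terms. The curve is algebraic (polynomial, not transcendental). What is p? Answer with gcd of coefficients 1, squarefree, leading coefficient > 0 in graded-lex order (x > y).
x^2 + 2*x*y + x

(a) deg p = 2.
(b) Checking where it meets the axes: the x-axis gridline crossings are at x ∈ {-1, 0}; every point of the y-axis in the box is on the curve.
(c) Matching integer coefficients to the picture gives p.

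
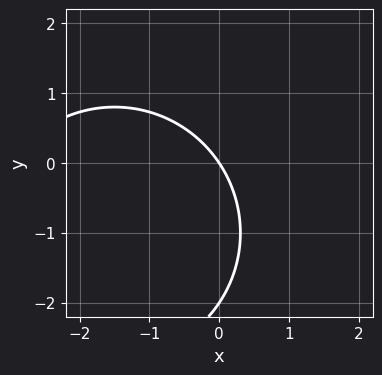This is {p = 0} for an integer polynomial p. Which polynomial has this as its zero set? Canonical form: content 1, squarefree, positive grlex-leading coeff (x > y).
deg p = 2.
Reading off the gridlines: it meets the x-axis at x = 0 (among the integer gridlines); the y-axis gridline crossings are at y ∈ {-2, 0}.
Fitting integer coefficients to these (and the overall shape) gives p.

x^2 + y^2 + 3*x + 2*y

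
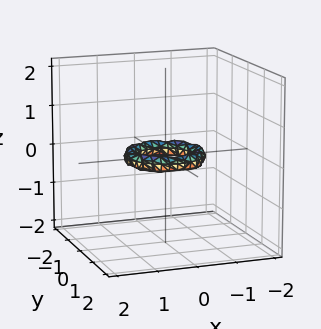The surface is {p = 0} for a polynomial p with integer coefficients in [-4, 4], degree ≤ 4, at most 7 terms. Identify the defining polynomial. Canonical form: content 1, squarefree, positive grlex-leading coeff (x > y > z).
The degree is 4 — no degree-3 surface has this shape.
Symmetries: rotational symmetry about the z-axis ⇒ p depends on x, y only through x² + y².
Observable constraints: no z-intercept at any integer in the box; among the integer gridlines, it crosses the x-axis at x ∈ {-1, 1}; among the integer gridlines, it crosses the y-axis at y ∈ {-1, 1}.
Together with the visible shape, these determine p as stated.

2*x^4 + 4*x^2*y^2 + 2*y^4 - 3*x^2 - 3*y^2 + 3*z^2 + 1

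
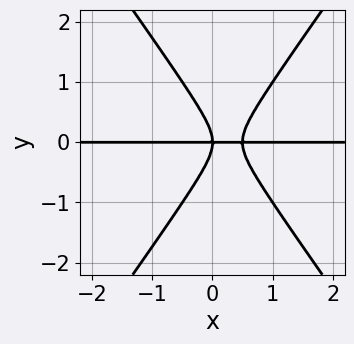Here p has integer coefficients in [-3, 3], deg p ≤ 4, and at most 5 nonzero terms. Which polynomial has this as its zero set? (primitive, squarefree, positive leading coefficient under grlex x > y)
2*x^2*y - y^3 - x*y

Degree: no degree-2 curve has this shape, so deg p = 3.
From the visible intercepts: every point of the x-axis in the box is on the curve; it meets the y-axis at y = 0 (among the integer gridlines).
Assembling these constraints gives the stated polynomial.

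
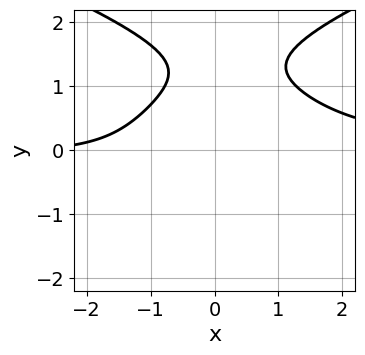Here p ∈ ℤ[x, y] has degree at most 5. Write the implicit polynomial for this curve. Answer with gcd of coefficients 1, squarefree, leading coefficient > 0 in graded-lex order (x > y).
(a) Degree: no degree-3 curve has this shape, so deg p = 4.
(b) Against the integer gridlines: the curve avoids every integer y-axis point in the box; the curve avoids every integer x-axis point in the box.
(c) These observations pin down the coefficients.

2*y^4 - 2*x^2*y - 3*y^3 + x + 3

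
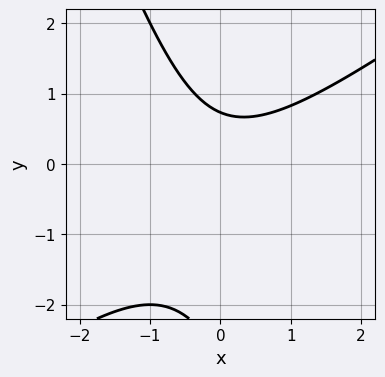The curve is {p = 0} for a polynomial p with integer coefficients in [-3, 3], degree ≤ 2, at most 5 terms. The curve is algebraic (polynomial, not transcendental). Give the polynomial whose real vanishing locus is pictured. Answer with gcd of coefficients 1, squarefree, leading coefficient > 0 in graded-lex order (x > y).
2*x^2 - 2*x*y - y^2 - 2*y + 2

Degree: the shape is more complex than any degree-1 curve, so deg p = 2.
From the axis intercepts and sections: the curve avoids every integer x-axis point in the box.
The integer polynomial consistent with all of this is the stated p.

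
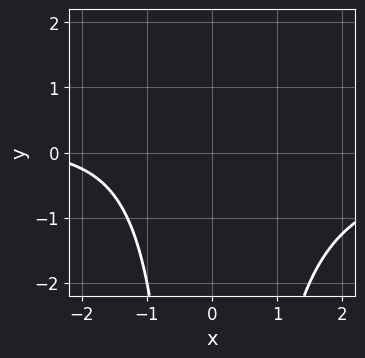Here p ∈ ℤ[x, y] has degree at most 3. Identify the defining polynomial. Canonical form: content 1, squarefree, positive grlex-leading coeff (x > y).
Degree: a generic line meets the curve in up to 3 points, so deg p = 3.
Checking where it meets the axes: no y-intercept at any integer in the box; the curve avoids every integer x-axis point in the box.
Putting this together gives p.

x^2*y + x + 3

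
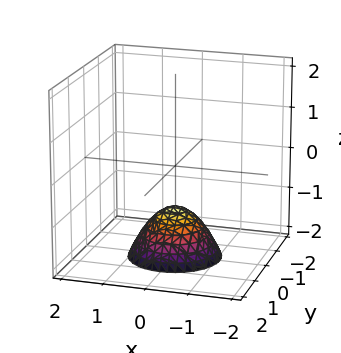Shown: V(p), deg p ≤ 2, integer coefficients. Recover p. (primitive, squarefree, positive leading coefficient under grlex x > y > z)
First, degree: the shape is more complex than any degree-1 surface, so deg p = 2.
Next, symmetries: the z-axis is an axis of rotation, so x and y enter only as x² + y².
Then, reading off the gridlines: no y-intercept at any integer in the box; a circular section at z = -2 has radius exactly 1; one z-axis crossing is at z = -1.
Finally, assembling these constraints gives the stated polynomial.

x^2 + y^2 + z + 1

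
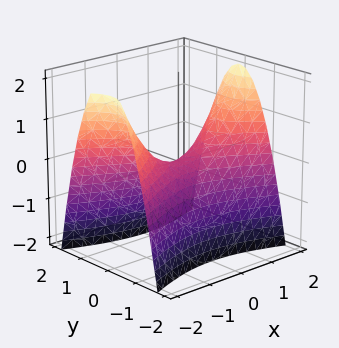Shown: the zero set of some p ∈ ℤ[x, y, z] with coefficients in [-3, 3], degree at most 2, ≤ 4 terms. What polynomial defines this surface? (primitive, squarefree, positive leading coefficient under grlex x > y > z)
First, degree: a hyperbolic paraboloid; a quadric, so deg p = 2.
Next, symmetries: the x ↦ −x reflection is a symmetry, so x appears only in even powers; the y ↦ −y reflection is a symmetry, so y appears only in even powers.
Then, from the axis intercepts and sections: one y-axis crossing is at y = 0; one x-axis crossing is at x = 0; one z-axis crossing is at z = 0.
Finally, these observations pin down the coefficients.

x^2 - 3*y^2 - 2*z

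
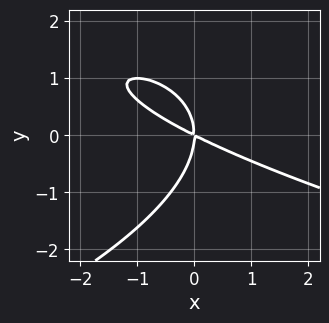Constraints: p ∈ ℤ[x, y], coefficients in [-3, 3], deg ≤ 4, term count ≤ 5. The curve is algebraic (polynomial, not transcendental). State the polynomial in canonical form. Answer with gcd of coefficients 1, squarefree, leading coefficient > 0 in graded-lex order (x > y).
y^3 + x^2 + 2*x*y

First, the degree is 3 — no degree-2 curve has this shape.
Then, against the integer gridlines: one y-axis crossing is at y = 0; one x-axis crossing is at x = 0.
Finally, these observations pin down the coefficients.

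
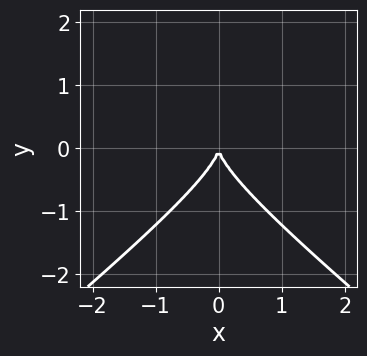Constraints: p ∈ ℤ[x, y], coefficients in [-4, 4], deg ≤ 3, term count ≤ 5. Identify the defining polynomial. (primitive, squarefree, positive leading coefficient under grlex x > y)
2*x^2*y - 3*y^3 - 3*x^2

(a) Degree: no degree-2 curve has this shape, so deg p = 3.
(b) Symmetries: the x ↦ −x reflection is a symmetry, so x appears only in even powers.
(c) Observable constraints: it crosses the x-axis at the gridline x = 0; it meets the y-axis at y = 0 (among the integer gridlines).
(d) Solving for integer coefficients yields p as stated.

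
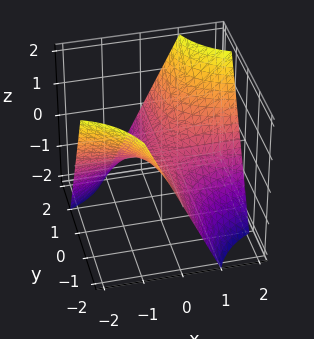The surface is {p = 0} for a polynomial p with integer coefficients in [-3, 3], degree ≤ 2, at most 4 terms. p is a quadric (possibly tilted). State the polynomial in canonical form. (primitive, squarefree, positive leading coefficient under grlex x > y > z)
x*y - z

(a) Degree: no degree-1 surface has this shape, so deg p = 2.
(b) Checking where it meets the axes: every point of the x-axis in the box is on the surface; it crosses the z-axis at the gridline z = 0; every point of the y-axis in the box is on the surface.
(c) Matching integer coefficients to the picture gives p.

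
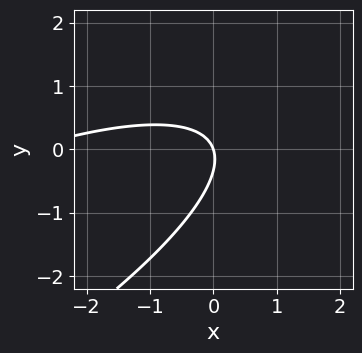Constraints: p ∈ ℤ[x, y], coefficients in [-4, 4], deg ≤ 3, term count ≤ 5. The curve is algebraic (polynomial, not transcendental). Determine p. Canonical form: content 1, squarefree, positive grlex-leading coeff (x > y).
The degree is 2 — the shape is more complex than any degree-1 curve.
From the axis intercepts and sections: one x-axis crossing is at x = 0; one y-axis crossing is at y = 0.
Together with the visible shape, these determine p as stated.

x^2 - 3*x*y + 3*y^2 + 3*x + y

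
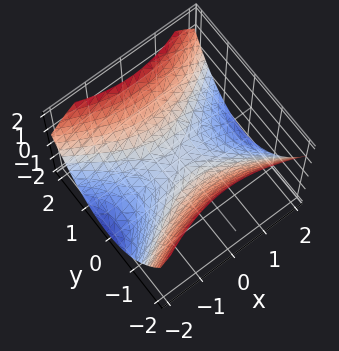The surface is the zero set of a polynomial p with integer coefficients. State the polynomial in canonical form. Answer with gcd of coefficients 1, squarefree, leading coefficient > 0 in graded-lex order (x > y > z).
1. The degree is 2 — a saddle surface; a quadric.
2. Symmetries: mirror symmetry y ↦ −y ⇒ only even powers of y; it's symmetric under x → −x, forcing even powers of x.
3. Reading off the gridlines: it meets the y-axis at y = 0 (among the integer gridlines); it crosses the x-axis at the gridline x = 0; it crosses the z-axis at the gridline z = 0.
4. Matching integer coefficients to the picture gives p.

x^2 - 2*y^2 + 3*z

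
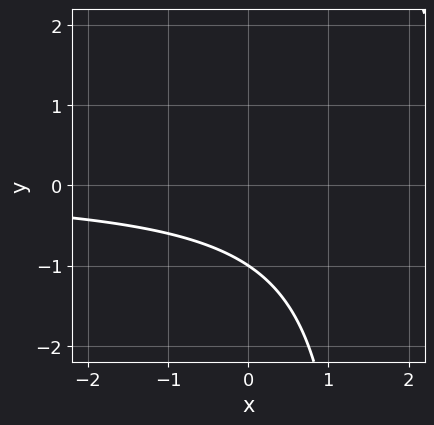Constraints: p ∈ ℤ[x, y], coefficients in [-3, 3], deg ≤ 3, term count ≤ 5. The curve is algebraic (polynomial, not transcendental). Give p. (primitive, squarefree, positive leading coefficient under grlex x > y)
2*x*y - 3*y - 3

(a) Degree: no degree-1 curve has this shape, so deg p = 2.
(b) Reading off the gridlines: it misses every integer gridline on the x-axis; it crosses the y-axis at the gridline y = -1.
(c) Fitting integer coefficients to these (and the overall shape) gives p.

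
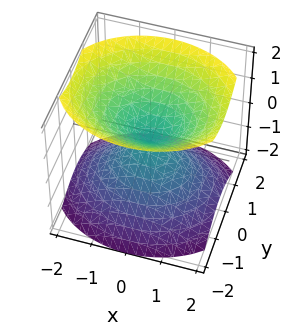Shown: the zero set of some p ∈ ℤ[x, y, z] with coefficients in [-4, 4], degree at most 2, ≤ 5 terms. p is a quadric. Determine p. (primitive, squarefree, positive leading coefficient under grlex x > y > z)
The picture has 2 separate pieces.
deg p = 2.
Symmetries: it's symmetric under x → −x, forcing even powers of x; the z ↦ −z reflection is a symmetry, so z appears only in even powers; mirror symmetry y ↦ −y ⇒ only even powers of y.
Checking where it meets the axes: it crosses the y-axis at the gridline y = 0; it meets the x-axis at x = 0 (among the integer gridlines); it meets the z-axis at z = 0 (among the integer gridlines).
Together with the visible shape, these determine p as stated.

2*x^2 + 3*y^2 - 3*z^2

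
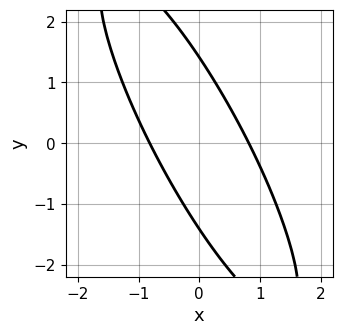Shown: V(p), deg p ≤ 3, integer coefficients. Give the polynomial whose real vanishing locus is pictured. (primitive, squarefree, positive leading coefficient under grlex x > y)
(a) Degree: a generic line meets the curve in up to 2 points, so deg p = 2.
(b) Matching integer coefficients to the picture gives p.

3*x^2 + 3*x*y + y^2 - 2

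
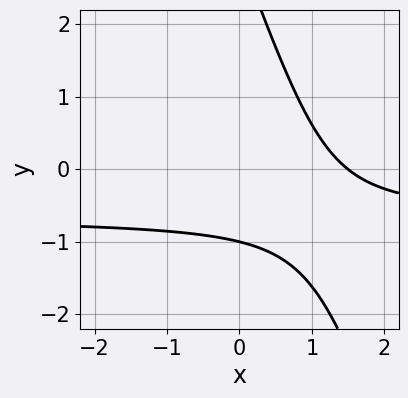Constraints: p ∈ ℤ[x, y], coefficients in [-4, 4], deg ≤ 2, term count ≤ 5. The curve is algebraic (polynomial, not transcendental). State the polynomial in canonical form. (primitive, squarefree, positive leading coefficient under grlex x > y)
3*x*y + y^2 + 2*x - 2*y - 3

1. The degree is 2 — the shape is more complex than any degree-1 curve.
2. From the visible intercepts: it meets the y-axis at y = -1 (among the integer gridlines).
3. Fitting integer coefficients to these (and the overall shape) gives p.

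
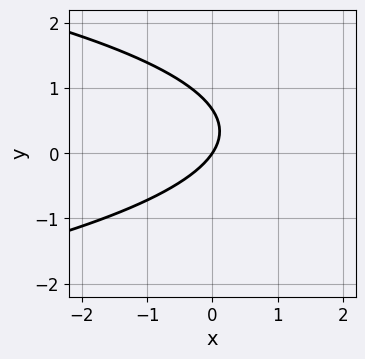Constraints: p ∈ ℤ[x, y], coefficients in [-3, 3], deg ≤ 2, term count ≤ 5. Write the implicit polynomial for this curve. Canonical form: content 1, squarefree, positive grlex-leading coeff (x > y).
3*y^2 + 3*x - 2*y

(a) Degree: a generic line meets the curve in up to 2 points, so deg p = 2.
(b) Against the integer gridlines: it meets the x-axis at x = 0 (among the integer gridlines); one y-axis crossing is at y = 0.
(c) Assembling these constraints gives the stated polynomial.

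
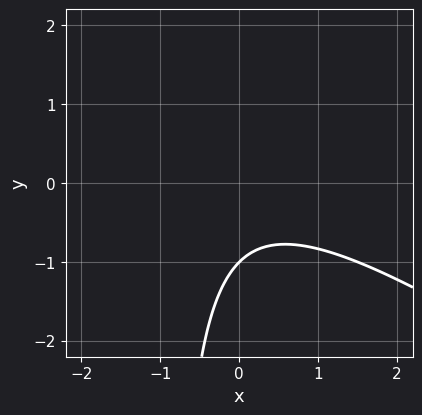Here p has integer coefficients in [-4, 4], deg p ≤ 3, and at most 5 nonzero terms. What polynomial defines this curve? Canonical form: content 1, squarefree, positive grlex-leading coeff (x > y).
2*x^2 + 3*x*y + 3*y + 3

First, the degree is 2 — a generic line meets the curve in up to 2 points.
Then, checking where it meets the axes: it misses every integer gridline on the x-axis; it crosses the y-axis at the gridline y = -1.
Finally, together with the visible shape, these determine p as stated.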